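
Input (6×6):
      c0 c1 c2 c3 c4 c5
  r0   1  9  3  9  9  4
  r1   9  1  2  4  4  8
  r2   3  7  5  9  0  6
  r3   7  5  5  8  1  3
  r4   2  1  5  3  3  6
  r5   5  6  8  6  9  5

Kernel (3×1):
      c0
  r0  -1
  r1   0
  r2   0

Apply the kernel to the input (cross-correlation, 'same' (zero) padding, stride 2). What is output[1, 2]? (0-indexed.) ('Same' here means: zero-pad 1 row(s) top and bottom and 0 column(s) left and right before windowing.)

The receptive field on the zero-padded input at this output position is [4 / 0 / 1]. Elementwise product with the kernel and sum: 4·-1.

-4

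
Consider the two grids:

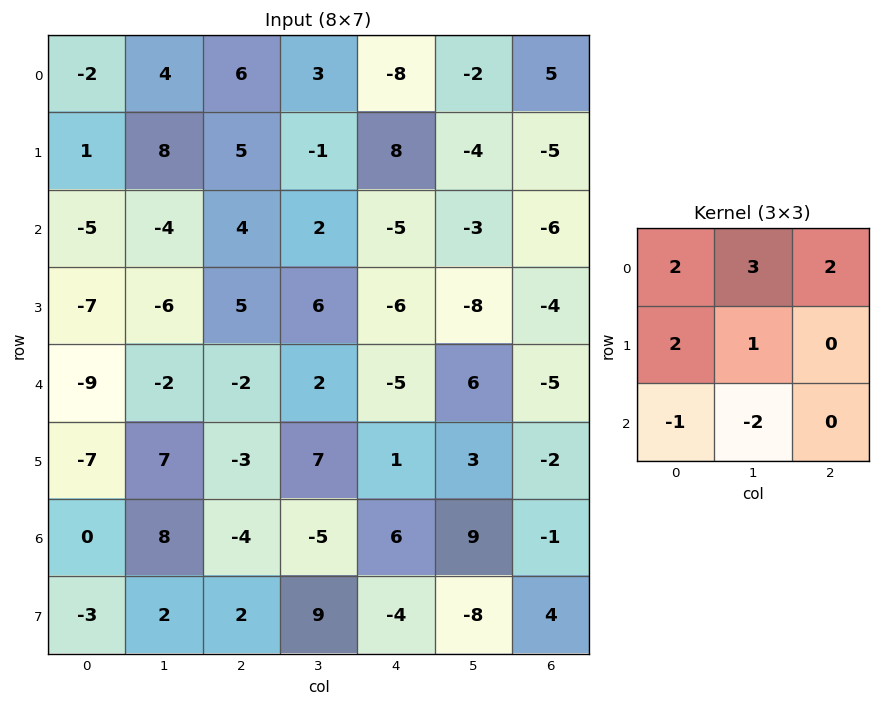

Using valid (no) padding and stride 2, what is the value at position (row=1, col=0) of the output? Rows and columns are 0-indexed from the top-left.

-21

The receptive field on the input at this output position is [-5 -4 4 / -7 -6 5 / -9 -2 -2]. Elementwise product with the kernel and sum: -5·2 + -4·3 + 4·2 + -7·2 + -6·1 + -9·-1 + -2·-2.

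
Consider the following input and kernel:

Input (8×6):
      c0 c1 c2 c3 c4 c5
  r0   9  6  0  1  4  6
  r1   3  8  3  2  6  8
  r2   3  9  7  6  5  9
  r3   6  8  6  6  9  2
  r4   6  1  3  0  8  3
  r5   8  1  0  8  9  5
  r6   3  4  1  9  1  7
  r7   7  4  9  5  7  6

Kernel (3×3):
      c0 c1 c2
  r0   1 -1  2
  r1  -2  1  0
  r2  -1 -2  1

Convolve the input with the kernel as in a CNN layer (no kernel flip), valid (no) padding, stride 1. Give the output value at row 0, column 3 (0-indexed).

4

The receptive field on the input at this output position is [1 4 6 / 2 6 8 / 6 5 9]. Elementwise product with the kernel and sum: 1·1 + 4·-1 + 6·2 + 2·-2 + 6·1 + 6·-1 + 5·-2 + 9·1.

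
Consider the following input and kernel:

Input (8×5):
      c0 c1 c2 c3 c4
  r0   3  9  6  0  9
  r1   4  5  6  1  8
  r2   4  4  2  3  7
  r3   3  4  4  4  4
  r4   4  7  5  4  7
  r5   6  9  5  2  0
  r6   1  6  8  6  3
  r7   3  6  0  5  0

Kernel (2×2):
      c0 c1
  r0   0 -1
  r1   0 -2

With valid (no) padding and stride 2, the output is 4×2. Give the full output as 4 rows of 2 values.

-19 -2
-12 -11
-25 -8
-18 -16

Output[0,0]: The receptive field on the input at this output position is [3 9 / 4 5]. Elementwise product with the kernel and sum: 9·-1 + 5·-2.
Output[0,1]: The receptive field on the input at this output position is [6 0 / 6 1]. Elementwise product with the kernel and sum: 0·-1 + 1·-2.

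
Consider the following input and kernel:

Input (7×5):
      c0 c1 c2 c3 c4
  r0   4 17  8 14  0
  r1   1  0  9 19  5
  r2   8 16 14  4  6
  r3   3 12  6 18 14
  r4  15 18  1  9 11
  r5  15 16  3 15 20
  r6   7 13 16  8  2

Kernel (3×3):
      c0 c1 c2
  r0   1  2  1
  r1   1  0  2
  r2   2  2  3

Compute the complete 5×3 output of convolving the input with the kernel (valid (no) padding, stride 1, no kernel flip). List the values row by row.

155 157 109
94 151 168
138 161 115
121 161 175
161 157 127

Output[0,0]: The receptive field on the input at this output position is [4 17 8 / 1 0 9 / 8 16 14]. Elementwise product with the kernel and sum: 4·1 + 17·2 + 8·1 + 1·1 + 9·2 + 8·2 + 16·2 + 14·3.
Output[0,1]: The receptive field on the input at this output position is [17 8 14 / 0 9 19 / 16 14 4]. Elementwise product with the kernel and sum: 17·1 + 8·2 + 14·1 + 0·1 + 19·2 + 16·2 + 14·2 + 4·3.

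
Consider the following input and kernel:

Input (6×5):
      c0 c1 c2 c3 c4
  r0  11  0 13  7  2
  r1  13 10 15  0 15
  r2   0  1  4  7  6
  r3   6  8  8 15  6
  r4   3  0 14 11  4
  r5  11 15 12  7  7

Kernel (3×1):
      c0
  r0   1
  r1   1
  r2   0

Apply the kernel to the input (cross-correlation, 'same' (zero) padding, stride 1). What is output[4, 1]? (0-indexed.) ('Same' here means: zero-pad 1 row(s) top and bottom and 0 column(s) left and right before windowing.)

8

The receptive field on the zero-padded input at this output position is [8 / 0 / 15]. Elementwise product with the kernel and sum: 8·1 + 0·1.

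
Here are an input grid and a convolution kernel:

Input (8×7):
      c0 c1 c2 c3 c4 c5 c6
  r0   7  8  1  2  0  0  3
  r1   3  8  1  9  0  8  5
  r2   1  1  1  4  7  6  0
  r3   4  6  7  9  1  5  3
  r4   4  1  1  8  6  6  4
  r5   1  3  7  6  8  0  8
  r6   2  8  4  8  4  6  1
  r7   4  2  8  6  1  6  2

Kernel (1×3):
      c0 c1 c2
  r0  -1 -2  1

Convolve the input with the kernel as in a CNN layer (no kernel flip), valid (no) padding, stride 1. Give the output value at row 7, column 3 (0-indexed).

-2

The receptive field on the input at this output position is [6 1 6]. Elementwise product with the kernel and sum: 6·-1 + 1·-2 + 6·1.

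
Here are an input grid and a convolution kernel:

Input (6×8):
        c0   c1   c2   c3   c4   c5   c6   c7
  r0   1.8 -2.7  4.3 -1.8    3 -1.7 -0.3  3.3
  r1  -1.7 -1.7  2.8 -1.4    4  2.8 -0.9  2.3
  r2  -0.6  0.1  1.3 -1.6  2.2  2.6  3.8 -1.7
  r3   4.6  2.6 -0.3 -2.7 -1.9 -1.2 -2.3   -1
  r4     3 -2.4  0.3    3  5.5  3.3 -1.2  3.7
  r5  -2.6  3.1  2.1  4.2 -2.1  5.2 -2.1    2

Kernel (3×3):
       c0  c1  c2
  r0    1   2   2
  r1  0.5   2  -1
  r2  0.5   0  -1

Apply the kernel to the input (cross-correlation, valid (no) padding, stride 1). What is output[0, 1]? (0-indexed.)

The receptive field on the input at this output position is [-2.7 4.3 -1.8 / -1.7 2.8 -1.4 / 0.1 1.3 -1.6]. Elementwise product with the kernel and sum: -2.7·1 + 4.3·2 + -1.8·2 + -1.7·0.5 + 2.8·2 + -1.4·-1 + 0.1·0.5 + -1.6·-1.

10.1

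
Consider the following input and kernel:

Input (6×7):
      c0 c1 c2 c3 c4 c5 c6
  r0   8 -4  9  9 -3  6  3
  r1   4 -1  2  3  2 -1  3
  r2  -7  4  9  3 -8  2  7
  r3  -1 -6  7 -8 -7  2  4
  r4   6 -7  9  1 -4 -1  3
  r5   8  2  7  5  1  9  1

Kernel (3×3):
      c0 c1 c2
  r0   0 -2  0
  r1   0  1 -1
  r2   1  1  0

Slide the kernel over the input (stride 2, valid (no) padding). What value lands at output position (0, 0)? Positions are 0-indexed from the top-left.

2

The receptive field on the input at this output position is [8 -4 9 / 4 -1 2 / -7 4 9]. Elementwise product with the kernel and sum: -4·-2 + -1·1 + 2·-1 + -7·1 + 4·1.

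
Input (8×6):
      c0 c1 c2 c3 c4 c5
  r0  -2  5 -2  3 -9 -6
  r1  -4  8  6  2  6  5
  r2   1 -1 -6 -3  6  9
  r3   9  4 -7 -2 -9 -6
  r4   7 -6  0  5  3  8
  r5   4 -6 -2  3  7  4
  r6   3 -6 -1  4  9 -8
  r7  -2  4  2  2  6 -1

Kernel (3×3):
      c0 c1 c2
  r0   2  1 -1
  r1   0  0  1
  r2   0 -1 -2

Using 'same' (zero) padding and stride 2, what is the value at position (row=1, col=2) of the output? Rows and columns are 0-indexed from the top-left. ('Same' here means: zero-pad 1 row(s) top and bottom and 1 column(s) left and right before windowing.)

The receptive field on the zero-padded input at this output position is [2 6 5 / -3 6 9 / -2 -9 -6]. Elementwise product with the kernel and sum: 2·2 + 6·1 + 5·-1 + 9·1 + -9·-1 + -6·-2.

35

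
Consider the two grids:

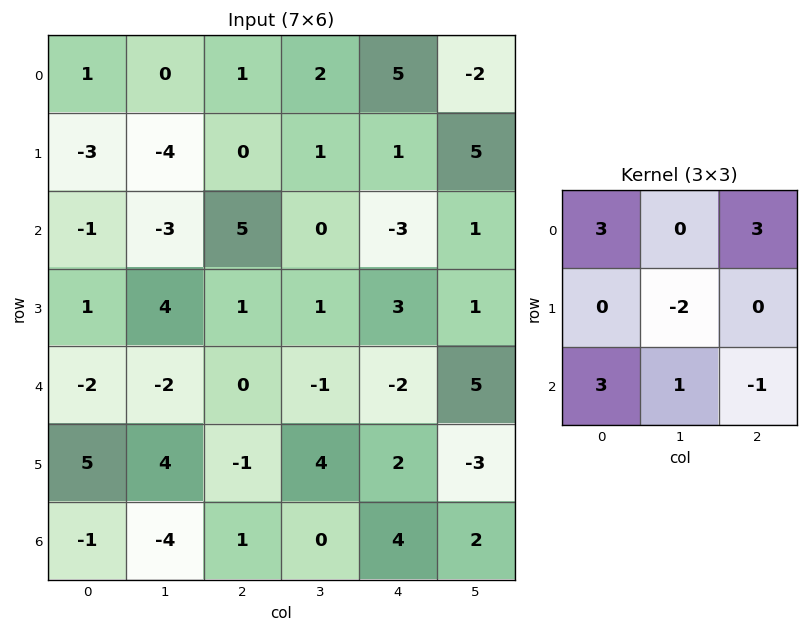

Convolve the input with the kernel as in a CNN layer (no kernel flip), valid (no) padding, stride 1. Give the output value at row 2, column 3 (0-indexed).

The receptive field on the input at this output position is [0 -3 1 / 1 3 1 / -1 -2 5]. Elementwise product with the kernel and sum: 0·3 + 1·3 + 3·-2 + -1·3 + -2·1 + 5·-1.

-13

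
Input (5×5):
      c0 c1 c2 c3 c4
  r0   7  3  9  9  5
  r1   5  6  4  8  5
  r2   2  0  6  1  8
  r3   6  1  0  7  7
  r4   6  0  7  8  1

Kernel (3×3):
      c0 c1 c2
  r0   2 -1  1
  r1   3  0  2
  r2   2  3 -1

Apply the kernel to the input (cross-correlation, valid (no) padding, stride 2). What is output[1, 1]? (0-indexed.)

The receptive field on the input at this output position is [6 1 8 / 0 7 7 / 7 8 1]. Elementwise product with the kernel and sum: 6·2 + 1·-1 + 8·1 + 0·3 + 7·2 + 7·2 + 8·3 + 1·-1.

70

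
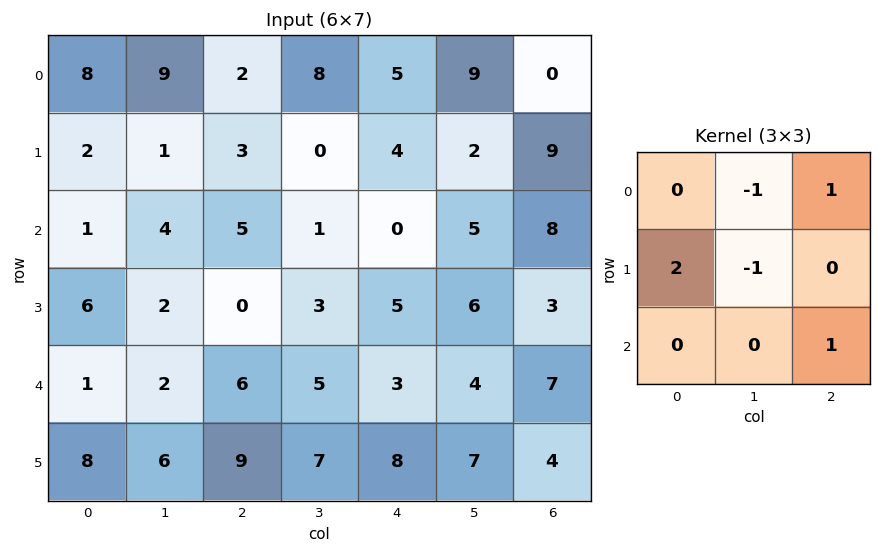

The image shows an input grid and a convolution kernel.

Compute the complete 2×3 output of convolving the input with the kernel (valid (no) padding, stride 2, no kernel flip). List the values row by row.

1 3 5
17 -1 14

Output[0,0]: The receptive field on the input at this output position is [8 9 2 / 2 1 3 / 1 4 5]. Elementwise product with the kernel and sum: 9·-1 + 2·1 + 2·2 + 1·-1 + 5·1.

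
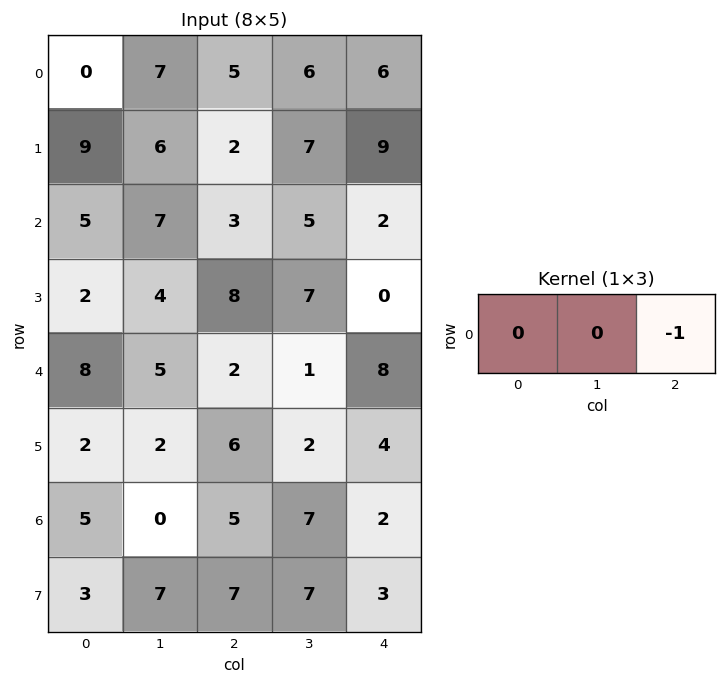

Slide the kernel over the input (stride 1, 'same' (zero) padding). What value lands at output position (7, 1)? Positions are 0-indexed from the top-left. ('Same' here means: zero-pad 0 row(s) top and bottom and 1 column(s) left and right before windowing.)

The receptive field on the zero-padded input at this output position is [3 7 7]. Elementwise product with the kernel and sum: 7·-1.

-7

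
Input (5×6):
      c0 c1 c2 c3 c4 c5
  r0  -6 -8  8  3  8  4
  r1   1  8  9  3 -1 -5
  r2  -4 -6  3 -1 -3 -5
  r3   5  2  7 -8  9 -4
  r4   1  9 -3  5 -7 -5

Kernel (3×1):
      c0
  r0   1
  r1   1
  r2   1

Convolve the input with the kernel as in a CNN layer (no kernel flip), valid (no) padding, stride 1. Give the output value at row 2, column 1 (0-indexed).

The receptive field on the input at this output position is [-6 / 2 / 9]. Elementwise product with the kernel and sum: -6·1 + 2·1 + 9·1.

5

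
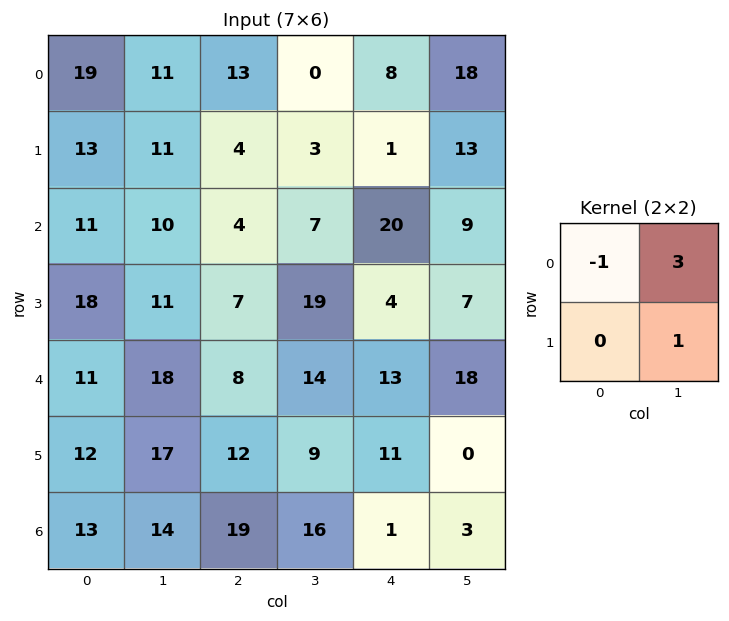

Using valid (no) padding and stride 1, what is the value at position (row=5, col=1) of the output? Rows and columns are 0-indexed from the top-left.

38

The receptive field on the input at this output position is [17 12 / 14 19]. Elementwise product with the kernel and sum: 17·-1 + 12·3 + 19·1.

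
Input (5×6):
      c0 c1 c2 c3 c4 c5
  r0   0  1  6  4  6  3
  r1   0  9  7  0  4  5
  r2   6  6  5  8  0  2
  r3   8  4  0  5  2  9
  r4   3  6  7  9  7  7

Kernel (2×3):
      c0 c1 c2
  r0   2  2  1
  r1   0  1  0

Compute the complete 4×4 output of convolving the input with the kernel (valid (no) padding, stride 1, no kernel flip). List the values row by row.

Output[0,0]: The receptive field on the input at this output position is [0 1 6 / 0 9 7]. Elementwise product with the kernel and sum: 0·2 + 1·2 + 6·1 + 9·1.
Output[0,1]: The receptive field on the input at this output position is [1 6 4 / 9 7 0]. Elementwise product with the kernel and sum: 1·2 + 6·2 + 4·1 + 7·1.

17 25 26 27
31 37 26 13
33 30 31 20
30 20 21 30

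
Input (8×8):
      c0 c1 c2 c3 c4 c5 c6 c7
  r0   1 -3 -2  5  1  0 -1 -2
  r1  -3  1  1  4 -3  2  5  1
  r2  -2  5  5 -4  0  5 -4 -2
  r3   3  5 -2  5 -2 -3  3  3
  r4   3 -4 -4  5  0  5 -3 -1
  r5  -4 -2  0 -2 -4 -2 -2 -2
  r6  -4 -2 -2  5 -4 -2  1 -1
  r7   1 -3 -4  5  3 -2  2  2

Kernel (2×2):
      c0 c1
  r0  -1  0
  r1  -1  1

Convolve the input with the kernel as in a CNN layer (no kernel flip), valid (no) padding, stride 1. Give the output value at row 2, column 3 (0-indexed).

-3

The receptive field on the input at this output position is [-4 0 / 5 -2]. Elementwise product with the kernel and sum: -4·-1 + 5·-1 + -2·1.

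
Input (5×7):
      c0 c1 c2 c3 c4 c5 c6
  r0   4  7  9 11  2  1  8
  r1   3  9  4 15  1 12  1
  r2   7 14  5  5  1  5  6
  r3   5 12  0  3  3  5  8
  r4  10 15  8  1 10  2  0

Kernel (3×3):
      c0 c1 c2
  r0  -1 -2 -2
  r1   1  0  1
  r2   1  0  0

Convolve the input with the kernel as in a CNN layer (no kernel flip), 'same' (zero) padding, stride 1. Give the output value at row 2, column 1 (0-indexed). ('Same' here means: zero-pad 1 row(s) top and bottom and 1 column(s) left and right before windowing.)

The receptive field on the zero-padded input at this output position is [3 9 4 / 7 14 5 / 5 12 0]. Elementwise product with the kernel and sum: 3·-1 + 9·-2 + 4·-2 + 7·1 + 5·1 + 5·1.

-12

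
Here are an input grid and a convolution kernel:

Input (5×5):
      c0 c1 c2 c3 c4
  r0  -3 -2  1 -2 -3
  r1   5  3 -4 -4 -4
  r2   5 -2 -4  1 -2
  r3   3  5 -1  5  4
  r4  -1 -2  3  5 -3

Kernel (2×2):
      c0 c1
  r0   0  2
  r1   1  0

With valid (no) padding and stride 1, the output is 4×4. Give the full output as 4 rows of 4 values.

1 5 -8 -10
11 -10 -12 -7
-1 -3 1 1
9 -4 13 13

Output[0,0]: The receptive field on the input at this output position is [-3 -2 / 5 3]. Elementwise product with the kernel and sum: -2·2 + 5·1.
Output[0,1]: The receptive field on the input at this output position is [-2 1 / 3 -4]. Elementwise product with the kernel and sum: 1·2 + 3·1.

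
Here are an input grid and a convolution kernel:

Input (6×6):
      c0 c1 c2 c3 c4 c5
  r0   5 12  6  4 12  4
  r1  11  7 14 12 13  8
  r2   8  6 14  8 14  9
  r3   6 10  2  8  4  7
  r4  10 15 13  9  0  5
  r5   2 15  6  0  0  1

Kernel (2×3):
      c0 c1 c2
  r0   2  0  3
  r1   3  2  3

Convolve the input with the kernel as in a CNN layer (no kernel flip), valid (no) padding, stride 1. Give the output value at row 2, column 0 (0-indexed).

102

The receptive field on the input at this output position is [8 6 14 / 6 10 2]. Elementwise product with the kernel and sum: 8·2 + 14·3 + 6·3 + 10·2 + 2·3.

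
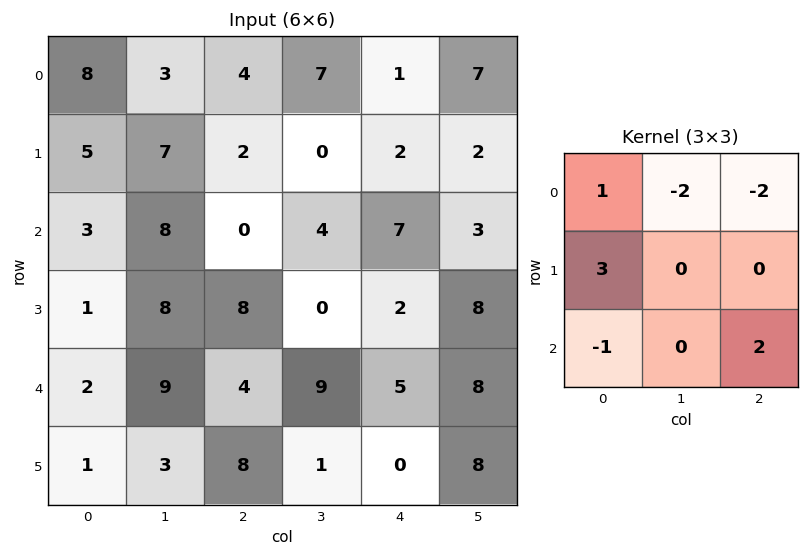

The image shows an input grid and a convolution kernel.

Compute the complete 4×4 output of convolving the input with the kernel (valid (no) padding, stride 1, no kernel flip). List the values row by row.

Output[0,0]: The receptive field on the input at this output position is [8 3 4 / 5 7 2 / 3 8 0]. Elementwise product with the kernel and sum: 8·1 + 3·-2 + 4·-2 + 5·3 + 3·-1 + 0·2.

6 2 8 -7
11 19 -6 20
-4 33 8 -9
-10 18 8 22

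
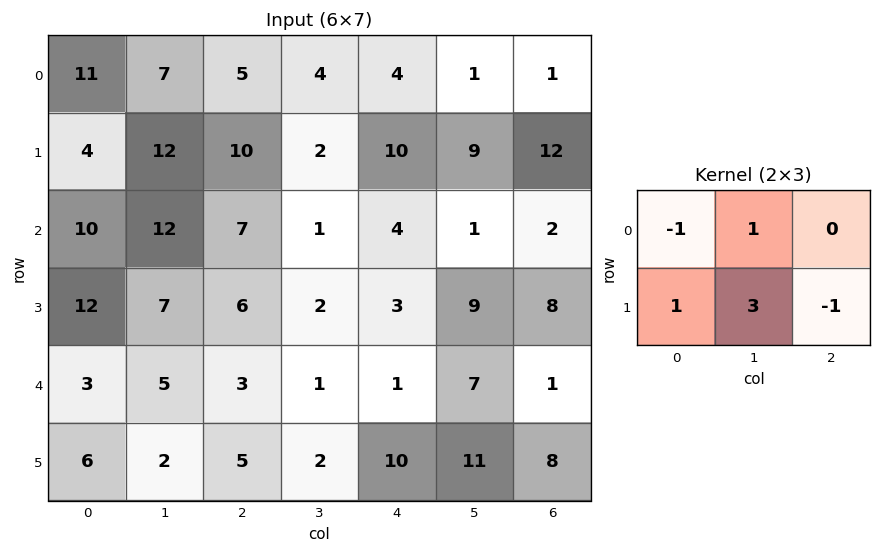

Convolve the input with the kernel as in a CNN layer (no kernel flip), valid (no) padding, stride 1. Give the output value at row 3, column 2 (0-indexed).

The receptive field on the input at this output position is [6 2 3 / 3 1 1]. Elementwise product with the kernel and sum: 6·-1 + 2·1 + 3·1 + 1·3 + 1·-1.

1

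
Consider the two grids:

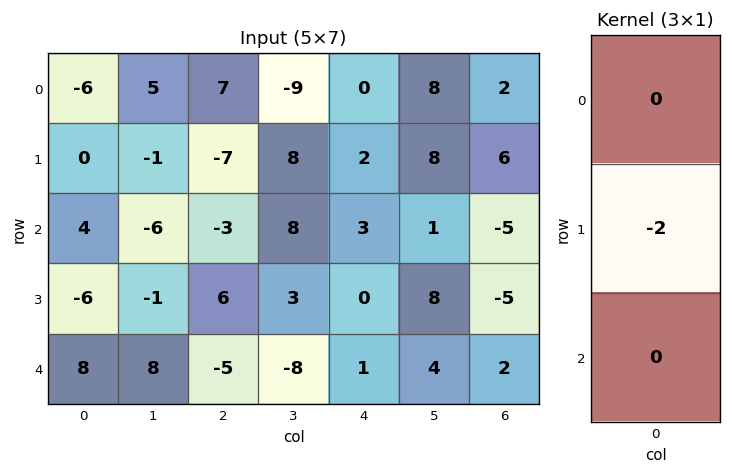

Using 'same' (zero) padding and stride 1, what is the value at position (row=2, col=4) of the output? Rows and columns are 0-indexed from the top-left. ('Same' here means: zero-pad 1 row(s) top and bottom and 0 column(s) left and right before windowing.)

-6

The receptive field on the zero-padded input at this output position is [2 / 3 / 0]. Elementwise product with the kernel and sum: 3·-2.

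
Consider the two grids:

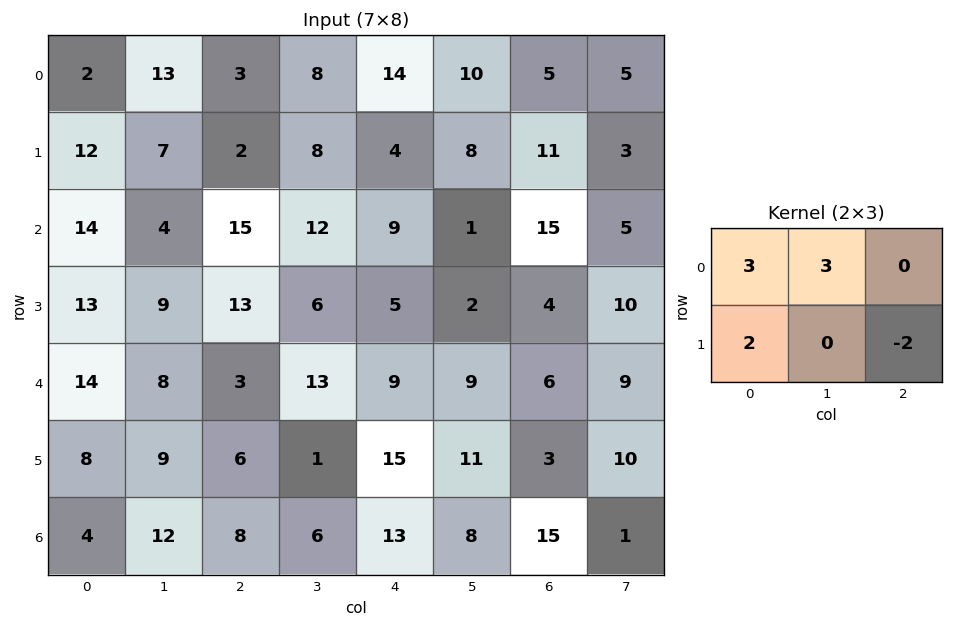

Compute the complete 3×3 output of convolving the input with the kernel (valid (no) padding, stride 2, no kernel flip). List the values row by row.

Output[0,0]: The receptive field on the input at this output position is [2 13 3 / 12 7 2]. Elementwise product with the kernel and sum: 2·3 + 13·3 + 12·2 + 2·-2.
Output[0,1]: The receptive field on the input at this output position is [3 8 14 / 2 8 4]. Elementwise product with the kernel and sum: 3·3 + 8·3 + 2·2 + 4·-2.

65 29 58
54 97 32
70 30 78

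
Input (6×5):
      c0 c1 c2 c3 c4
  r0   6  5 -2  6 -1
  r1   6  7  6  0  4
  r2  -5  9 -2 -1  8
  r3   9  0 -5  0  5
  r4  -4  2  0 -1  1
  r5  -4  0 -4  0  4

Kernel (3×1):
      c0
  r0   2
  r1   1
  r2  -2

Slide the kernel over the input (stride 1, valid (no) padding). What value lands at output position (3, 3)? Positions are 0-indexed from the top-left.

-1

The receptive field on the input at this output position is [0 / -1 / 0]. Elementwise product with the kernel and sum: 0·2 + -1·1 + 0·-2.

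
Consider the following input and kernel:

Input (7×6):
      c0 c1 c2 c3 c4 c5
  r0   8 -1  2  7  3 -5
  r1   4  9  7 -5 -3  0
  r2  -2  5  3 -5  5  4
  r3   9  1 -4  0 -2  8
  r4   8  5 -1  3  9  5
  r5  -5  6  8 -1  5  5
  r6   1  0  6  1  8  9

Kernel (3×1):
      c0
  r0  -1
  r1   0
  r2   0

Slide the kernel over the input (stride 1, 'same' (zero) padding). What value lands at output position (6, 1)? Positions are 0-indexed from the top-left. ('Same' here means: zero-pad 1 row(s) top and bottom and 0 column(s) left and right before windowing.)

-6

The receptive field on the zero-padded input at this output position is [6 / 0 / 0]. Elementwise product with the kernel and sum: 6·-1.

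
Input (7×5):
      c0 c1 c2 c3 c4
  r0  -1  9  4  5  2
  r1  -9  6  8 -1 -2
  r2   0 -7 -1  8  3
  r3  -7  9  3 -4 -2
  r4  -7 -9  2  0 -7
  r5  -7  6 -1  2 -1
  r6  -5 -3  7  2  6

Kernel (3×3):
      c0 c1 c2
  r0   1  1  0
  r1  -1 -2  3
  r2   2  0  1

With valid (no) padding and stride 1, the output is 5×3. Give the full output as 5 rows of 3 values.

Output[0,0]: The receptive field on the input at this output position is [-1 9 4 / -9 6 8 / 0 -7 -1]. Elementwise product with the kernel and sum: -1·1 + 9·1 + -9·-1 + 6·-2 + 8·3 + 0·2 + -1·1.

28 -18 -2
-3 61 5
-21 -53 3
18 31 -27
-27 -9 16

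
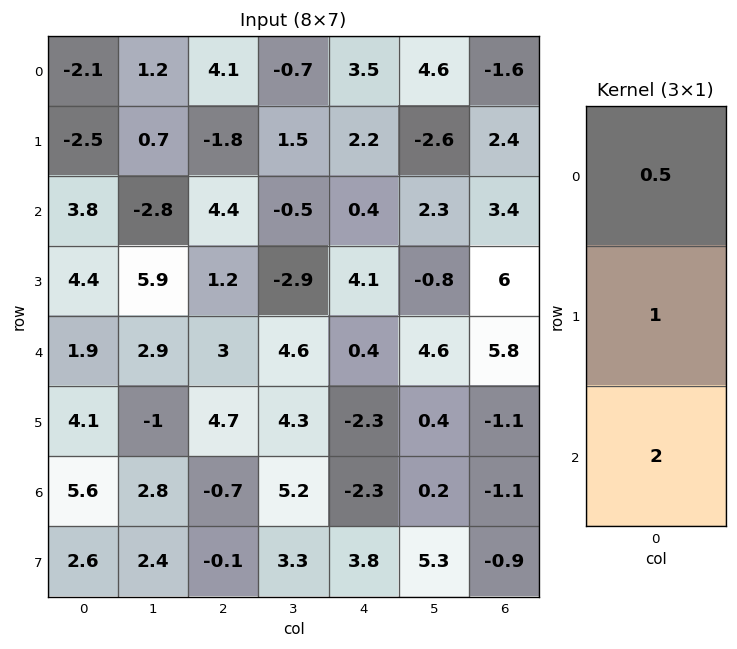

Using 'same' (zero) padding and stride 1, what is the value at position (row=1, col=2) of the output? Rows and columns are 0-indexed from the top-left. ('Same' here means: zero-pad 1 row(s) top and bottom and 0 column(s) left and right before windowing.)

9.05

The receptive field on the zero-padded input at this output position is [4.1 / -1.8 / 4.4]. Elementwise product with the kernel and sum: 4.1·0.5 + -1.8·1 + 4.4·2.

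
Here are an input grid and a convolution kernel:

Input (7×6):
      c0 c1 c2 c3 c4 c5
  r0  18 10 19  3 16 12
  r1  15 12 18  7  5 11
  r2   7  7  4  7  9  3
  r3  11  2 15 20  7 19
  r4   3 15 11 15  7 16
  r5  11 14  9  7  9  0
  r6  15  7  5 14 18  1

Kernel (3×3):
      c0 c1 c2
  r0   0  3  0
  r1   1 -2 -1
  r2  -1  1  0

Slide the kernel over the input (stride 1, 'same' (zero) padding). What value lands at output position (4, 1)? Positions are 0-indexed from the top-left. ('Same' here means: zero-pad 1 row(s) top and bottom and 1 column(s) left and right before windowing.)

The receptive field on the zero-padded input at this output position is [11 2 15 / 3 15 11 / 11 14 9]. Elementwise product with the kernel and sum: 2·3 + 3·1 + 15·-2 + 11·-1 + 11·-1 + 14·1.

-29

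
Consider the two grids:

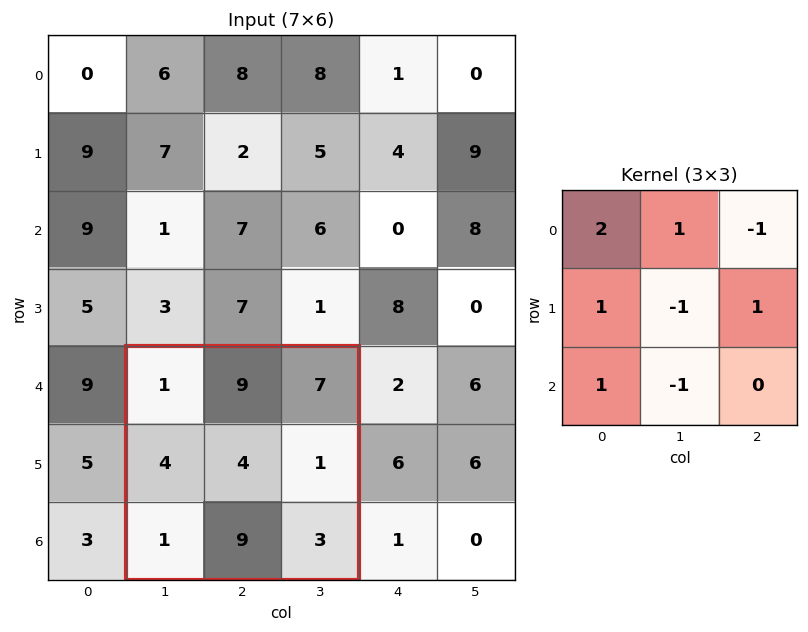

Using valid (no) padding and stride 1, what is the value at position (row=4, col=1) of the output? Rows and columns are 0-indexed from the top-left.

-3

The receptive field on the input at this output position is [1 9 7 / 4 4 1 / 1 9 3]. Elementwise product with the kernel and sum: 1·2 + 9·1 + 7·-1 + 4·1 + 4·-1 + 1·1 + 1·1 + 9·-1.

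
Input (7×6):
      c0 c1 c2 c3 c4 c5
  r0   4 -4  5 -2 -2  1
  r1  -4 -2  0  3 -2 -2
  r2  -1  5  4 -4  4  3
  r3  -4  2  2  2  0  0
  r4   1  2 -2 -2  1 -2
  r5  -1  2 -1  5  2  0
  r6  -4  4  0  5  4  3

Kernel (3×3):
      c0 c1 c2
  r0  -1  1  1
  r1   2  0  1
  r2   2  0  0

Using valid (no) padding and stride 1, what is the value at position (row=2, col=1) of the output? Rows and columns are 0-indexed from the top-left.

The receptive field on the input at this output position is [5 4 -4 / 2 2 2 / 2 -2 -2]. Elementwise product with the kernel and sum: 5·-1 + 4·1 + -4·1 + 2·2 + 2·1 + 2·2.

5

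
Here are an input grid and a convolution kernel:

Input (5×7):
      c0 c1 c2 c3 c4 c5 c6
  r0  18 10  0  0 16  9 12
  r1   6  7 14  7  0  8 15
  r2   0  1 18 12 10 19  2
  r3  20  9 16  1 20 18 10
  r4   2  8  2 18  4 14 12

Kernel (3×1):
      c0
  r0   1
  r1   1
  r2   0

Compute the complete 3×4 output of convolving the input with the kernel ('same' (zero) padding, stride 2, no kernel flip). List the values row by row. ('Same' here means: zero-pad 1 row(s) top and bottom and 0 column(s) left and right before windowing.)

Output[0,0]: The receptive field on the zero-padded input at this output position is [0 / 18 / 6]. Elementwise product with the kernel and sum: 0·1 + 18·1.
Output[0,1]: The receptive field on the zero-padded input at this output position is [0 / 0 / 14]. Elementwise product with the kernel and sum: 0·1 + 0·1.

18 0 16 12
6 32 10 17
22 18 24 22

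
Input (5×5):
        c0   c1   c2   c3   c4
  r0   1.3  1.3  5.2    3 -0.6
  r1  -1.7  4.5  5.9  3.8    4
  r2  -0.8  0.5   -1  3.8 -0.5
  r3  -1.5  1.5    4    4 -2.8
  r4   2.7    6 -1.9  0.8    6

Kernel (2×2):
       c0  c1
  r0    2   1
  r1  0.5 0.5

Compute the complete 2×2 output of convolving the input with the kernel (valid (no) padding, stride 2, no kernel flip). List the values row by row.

Output[0,0]: The receptive field on the input at this output position is [1.3 1.3 / -1.7 4.5]. Elementwise product with the kernel and sum: 1.3·2 + 1.3·1 + -1.7·0.5 + 4.5·0.5.

5.3 18.25
-1.1 5.8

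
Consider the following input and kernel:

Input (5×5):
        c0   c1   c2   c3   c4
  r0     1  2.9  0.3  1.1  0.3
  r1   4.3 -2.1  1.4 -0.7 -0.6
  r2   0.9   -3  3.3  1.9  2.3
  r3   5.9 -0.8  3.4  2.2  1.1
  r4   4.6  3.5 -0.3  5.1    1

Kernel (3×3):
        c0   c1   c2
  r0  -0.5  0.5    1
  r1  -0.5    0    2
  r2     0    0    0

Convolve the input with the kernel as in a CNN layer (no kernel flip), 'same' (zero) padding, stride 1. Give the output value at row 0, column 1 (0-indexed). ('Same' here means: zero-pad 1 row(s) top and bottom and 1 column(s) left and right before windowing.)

The receptive field on the zero-padded input at this output position is [0 0 0 / 1 2.9 0.3 / 4.3 -2.1 1.4]. Elementwise product with the kernel and sum: 0·-0.5 + 0·0.5 + 0·1 + 1·-0.5 + 0.3·2.

0.1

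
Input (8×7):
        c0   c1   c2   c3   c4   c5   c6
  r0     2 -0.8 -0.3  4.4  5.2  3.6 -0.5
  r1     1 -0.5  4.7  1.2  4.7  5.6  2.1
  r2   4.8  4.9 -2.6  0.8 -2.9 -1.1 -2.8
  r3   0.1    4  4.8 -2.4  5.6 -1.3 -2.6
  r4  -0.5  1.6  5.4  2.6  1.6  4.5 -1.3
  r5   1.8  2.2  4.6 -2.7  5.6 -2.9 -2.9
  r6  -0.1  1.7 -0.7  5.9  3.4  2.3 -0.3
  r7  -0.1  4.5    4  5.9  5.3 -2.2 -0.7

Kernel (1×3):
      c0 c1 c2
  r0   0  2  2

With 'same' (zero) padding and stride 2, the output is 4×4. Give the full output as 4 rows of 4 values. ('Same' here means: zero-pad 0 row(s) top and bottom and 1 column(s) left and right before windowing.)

2.4 8.2 17.6 -1
19.4 -3.6 -8 -5.6
2.2 16 12.2 -2.6
3.2 10.4 11.4 -0.6

Output[0,0]: The receptive field on the zero-padded input at this output position is [0 2 -0.8]. Elementwise product with the kernel and sum: 2·2 + -0.8·2.
Output[0,1]: The receptive field on the zero-padded input at this output position is [-0.8 -0.3 4.4]. Elementwise product with the kernel and sum: -0.3·2 + 4.4·2.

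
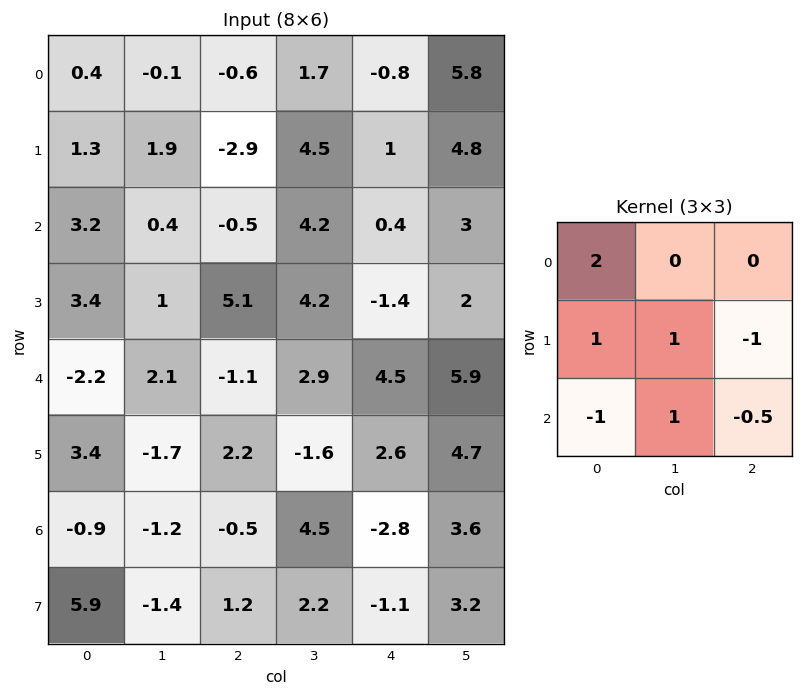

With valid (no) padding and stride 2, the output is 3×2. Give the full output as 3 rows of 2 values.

4.35 3.9
10.55 11.45
-4.95 2.2

Output[0,0]: The receptive field on the input at this output position is [0.4 -0.1 -0.6 / 1.3 1.9 -2.9 / 3.2 0.4 -0.5]. Elementwise product with the kernel and sum: 0.4·2 + 1.3·1 + 1.9·1 + -2.9·-1 + 3.2·-1 + 0.4·1 + -0.5·-0.5.
Output[0,1]: The receptive field on the input at this output position is [-0.6 1.7 -0.8 / -2.9 4.5 1 / -0.5 4.2 0.4]. Elementwise product with the kernel and sum: -0.6·2 + -2.9·1 + 4.5·1 + 1·-1 + -0.5·-1 + 4.2·1 + 0.4·-0.5.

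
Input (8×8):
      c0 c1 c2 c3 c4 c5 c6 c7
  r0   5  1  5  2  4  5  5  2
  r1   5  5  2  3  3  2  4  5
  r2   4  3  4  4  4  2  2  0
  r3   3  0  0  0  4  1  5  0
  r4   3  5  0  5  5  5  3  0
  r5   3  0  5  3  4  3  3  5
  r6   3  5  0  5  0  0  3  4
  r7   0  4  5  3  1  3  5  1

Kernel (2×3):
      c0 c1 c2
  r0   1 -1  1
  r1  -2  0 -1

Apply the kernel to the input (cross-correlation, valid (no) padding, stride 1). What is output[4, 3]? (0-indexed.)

The receptive field on the input at this output position is [5 5 5 / 3 4 3]. Elementwise product with the kernel and sum: 5·1 + 5·-1 + 5·1 + 3·-2 + 3·-1.

-4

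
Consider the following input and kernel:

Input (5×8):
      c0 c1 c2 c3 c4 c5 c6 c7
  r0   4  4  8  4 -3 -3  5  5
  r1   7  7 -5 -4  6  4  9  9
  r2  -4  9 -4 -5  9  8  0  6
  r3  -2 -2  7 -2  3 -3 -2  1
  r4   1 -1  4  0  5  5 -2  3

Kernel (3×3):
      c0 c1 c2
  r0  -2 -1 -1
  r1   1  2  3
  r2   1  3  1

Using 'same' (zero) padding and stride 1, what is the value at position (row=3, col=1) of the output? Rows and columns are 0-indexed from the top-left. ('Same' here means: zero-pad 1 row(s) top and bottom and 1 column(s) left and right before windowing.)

20

The receptive field on the zero-padded input at this output position is [-4 9 -4 / -2 -2 7 / 1 -1 4]. Elementwise product with the kernel and sum: -4·-2 + 9·-1 + -4·-1 + -2·1 + -2·2 + 7·3 + 1·1 + -1·3 + 4·1.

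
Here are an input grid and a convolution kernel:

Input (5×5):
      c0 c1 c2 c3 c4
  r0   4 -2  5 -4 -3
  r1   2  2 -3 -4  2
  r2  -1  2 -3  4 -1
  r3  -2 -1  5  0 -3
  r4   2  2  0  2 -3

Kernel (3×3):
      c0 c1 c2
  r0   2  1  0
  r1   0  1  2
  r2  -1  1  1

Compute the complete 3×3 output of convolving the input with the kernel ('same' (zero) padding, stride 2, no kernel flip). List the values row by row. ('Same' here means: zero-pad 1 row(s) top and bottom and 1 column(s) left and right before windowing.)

4 -12 3
2 12 -10
4 7 -6

Output[0,0]: The receptive field on the zero-padded input at this output position is [0 0 0 / 0 4 -2 / 0 2 2]. Elementwise product with the kernel and sum: 0·2 + 0·1 + 4·1 + -2·2 + 0·-1 + 2·1 + 2·1.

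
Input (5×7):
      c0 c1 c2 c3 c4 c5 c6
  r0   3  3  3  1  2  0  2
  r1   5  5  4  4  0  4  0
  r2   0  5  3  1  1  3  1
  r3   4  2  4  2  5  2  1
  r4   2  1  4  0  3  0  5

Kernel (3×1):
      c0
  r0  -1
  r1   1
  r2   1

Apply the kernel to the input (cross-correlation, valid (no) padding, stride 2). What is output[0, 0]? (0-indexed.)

The receptive field on the input at this output position is [3 / 5 / 0]. Elementwise product with the kernel and sum: 3·-1 + 5·1 + 0·1.

2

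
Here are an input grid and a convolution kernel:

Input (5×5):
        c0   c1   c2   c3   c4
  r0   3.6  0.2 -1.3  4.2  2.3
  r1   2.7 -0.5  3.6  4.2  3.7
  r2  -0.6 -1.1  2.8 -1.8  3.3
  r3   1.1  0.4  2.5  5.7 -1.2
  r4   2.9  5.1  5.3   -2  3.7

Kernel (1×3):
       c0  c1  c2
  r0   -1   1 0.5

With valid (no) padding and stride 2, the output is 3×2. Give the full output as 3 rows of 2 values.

Output[0,0]: The receptive field on the input at this output position is [3.6 0.2 -1.3]. Elementwise product with the kernel and sum: 3.6·-1 + 0.2·1 + -1.3·0.5.

-4.05 6.65
0.9 -2.95
4.85 -5.45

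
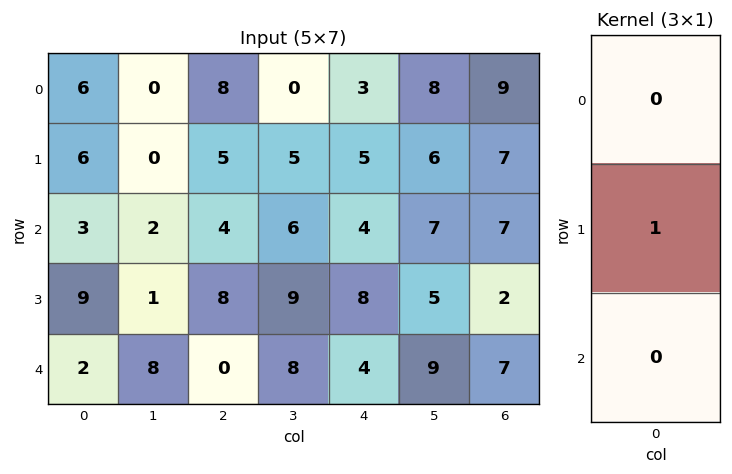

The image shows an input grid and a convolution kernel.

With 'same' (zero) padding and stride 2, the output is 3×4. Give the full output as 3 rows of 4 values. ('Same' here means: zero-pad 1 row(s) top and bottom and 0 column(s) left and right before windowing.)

6 8 3 9
3 4 4 7
2 0 4 7

Output[0,0]: The receptive field on the zero-padded input at this output position is [0 / 6 / 6]. Elementwise product with the kernel and sum: 6·1.
Output[0,1]: The receptive field on the zero-padded input at this output position is [0 / 8 / 5]. Elementwise product with the kernel and sum: 8·1.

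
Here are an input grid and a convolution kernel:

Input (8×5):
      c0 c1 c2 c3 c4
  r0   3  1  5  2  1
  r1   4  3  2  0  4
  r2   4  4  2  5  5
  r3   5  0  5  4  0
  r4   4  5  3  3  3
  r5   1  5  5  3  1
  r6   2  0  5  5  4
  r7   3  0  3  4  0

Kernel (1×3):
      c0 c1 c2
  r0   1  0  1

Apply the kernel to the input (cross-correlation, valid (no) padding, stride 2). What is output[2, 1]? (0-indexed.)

The receptive field on the input at this output position is [3 3 3]. Elementwise product with the kernel and sum: 3·1 + 3·1.

6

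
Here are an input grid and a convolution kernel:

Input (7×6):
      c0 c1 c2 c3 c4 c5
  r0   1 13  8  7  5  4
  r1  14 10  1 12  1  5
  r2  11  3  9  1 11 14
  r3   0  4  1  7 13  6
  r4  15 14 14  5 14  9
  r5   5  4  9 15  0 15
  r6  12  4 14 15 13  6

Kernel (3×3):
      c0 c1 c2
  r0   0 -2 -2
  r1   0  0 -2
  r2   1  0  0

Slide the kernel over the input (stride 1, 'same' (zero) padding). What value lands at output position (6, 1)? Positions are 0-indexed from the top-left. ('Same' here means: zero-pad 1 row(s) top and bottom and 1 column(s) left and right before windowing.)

The receptive field on the zero-padded input at this output position is [5 4 9 / 12 4 14 / 0 0 0]. Elementwise product with the kernel and sum: 4·-2 + 9·-2 + 14·-2 + 0·1.

-54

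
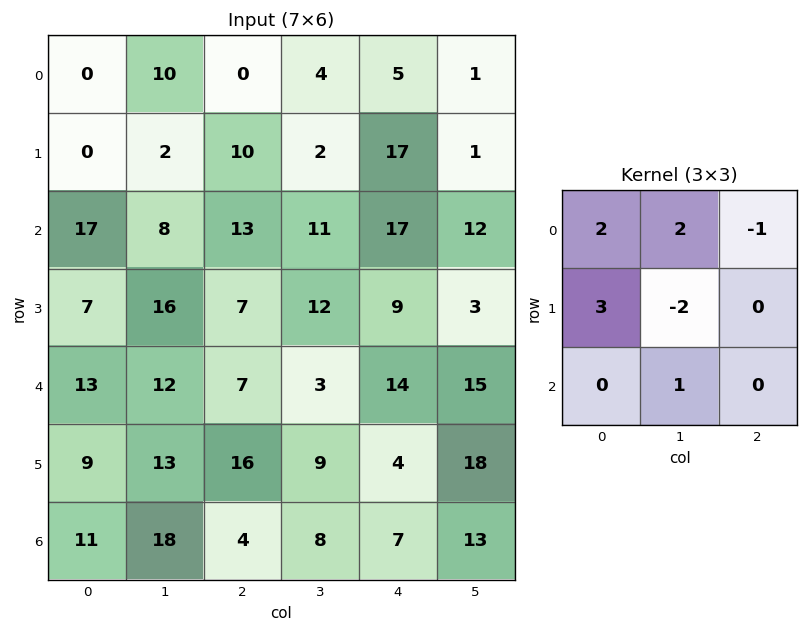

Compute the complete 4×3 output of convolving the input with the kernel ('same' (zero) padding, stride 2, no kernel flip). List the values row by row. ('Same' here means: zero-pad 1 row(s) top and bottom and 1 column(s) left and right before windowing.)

Output[0,0]: The receptive field on the zero-padded input at this output position is [0 0 0 / 0 0 10 / 0 0 2]. Elementwise product with the kernel and sum: 0·2 + 0·2 + 0·-1 + 0·3 + 0·-2 + 0·1.
Output[0,1]: The receptive field on the zero-padded input at this output position is [0 0 0 / 10 0 4 / 2 10 2]. Elementwise product with the kernel and sum: 0·2 + 0·2 + 0·-1 + 10·3 + 0·-2 + 10·1.

0 40 19
-29 27 45
-19 72 24
-17 95 18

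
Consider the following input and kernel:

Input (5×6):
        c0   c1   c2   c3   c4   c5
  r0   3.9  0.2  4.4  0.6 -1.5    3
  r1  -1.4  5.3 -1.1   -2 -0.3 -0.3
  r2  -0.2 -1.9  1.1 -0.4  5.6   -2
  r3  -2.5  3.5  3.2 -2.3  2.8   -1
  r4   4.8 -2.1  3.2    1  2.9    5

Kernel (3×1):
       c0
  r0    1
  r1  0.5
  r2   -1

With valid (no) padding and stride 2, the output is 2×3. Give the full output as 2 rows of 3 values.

3.4 2.75 -7.25
-6.25 -0.5 4.1

Output[0,0]: The receptive field on the input at this output position is [3.9 / -1.4 / -0.2]. Elementwise product with the kernel and sum: 3.9·1 + -1.4·0.5 + -0.2·-1.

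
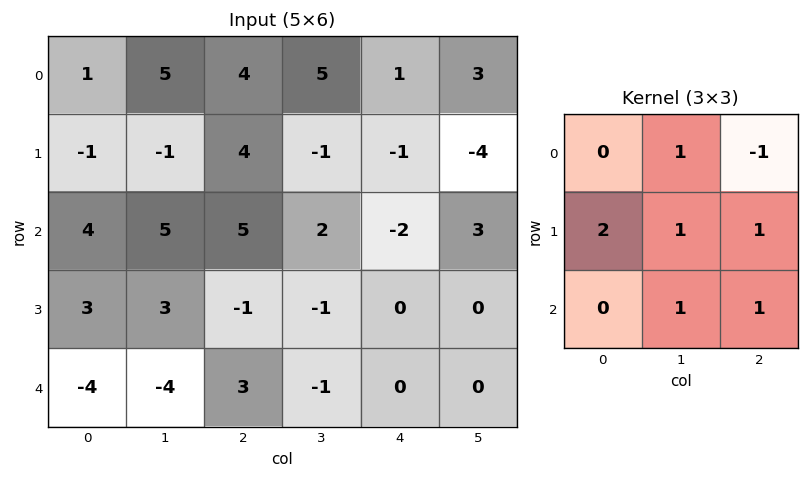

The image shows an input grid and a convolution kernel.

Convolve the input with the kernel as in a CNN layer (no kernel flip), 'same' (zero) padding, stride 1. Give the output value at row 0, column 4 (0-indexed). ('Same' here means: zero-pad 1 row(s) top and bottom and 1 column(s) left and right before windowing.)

The receptive field on the zero-padded input at this output position is [0 0 0 / 5 1 3 / -1 -1 -4]. Elementwise product with the kernel and sum: 0·1 + 0·-1 + 5·2 + 1·1 + 3·1 + -1·1 + -4·1.

9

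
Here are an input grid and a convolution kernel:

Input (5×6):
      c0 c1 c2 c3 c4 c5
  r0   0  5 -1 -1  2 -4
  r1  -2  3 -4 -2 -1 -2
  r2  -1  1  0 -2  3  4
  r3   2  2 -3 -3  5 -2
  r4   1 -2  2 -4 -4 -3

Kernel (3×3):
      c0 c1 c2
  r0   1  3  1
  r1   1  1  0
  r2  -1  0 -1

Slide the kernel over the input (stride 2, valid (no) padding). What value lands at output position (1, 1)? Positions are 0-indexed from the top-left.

-7

The receptive field on the input at this output position is [0 -2 3 / -3 -3 5 / 2 -4 -4]. Elementwise product with the kernel and sum: 0·1 + -2·3 + 3·1 + -3·1 + -3·1 + 2·-1 + -4·-1.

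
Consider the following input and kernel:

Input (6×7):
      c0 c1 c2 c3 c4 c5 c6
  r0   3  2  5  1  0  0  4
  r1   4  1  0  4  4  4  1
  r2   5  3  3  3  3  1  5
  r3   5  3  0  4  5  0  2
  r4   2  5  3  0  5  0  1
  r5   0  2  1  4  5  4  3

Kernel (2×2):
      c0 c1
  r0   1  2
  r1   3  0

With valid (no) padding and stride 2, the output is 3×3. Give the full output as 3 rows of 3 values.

Output[0,0]: The receptive field on the input at this output position is [3 2 / 4 1]. Elementwise product with the kernel and sum: 3·1 + 2·2 + 4·3.
Output[0,1]: The receptive field on the input at this output position is [5 1 / 0 4]. Elementwise product with the kernel and sum: 5·1 + 1·2 + 0·3.

19 7 12
26 9 20
12 6 20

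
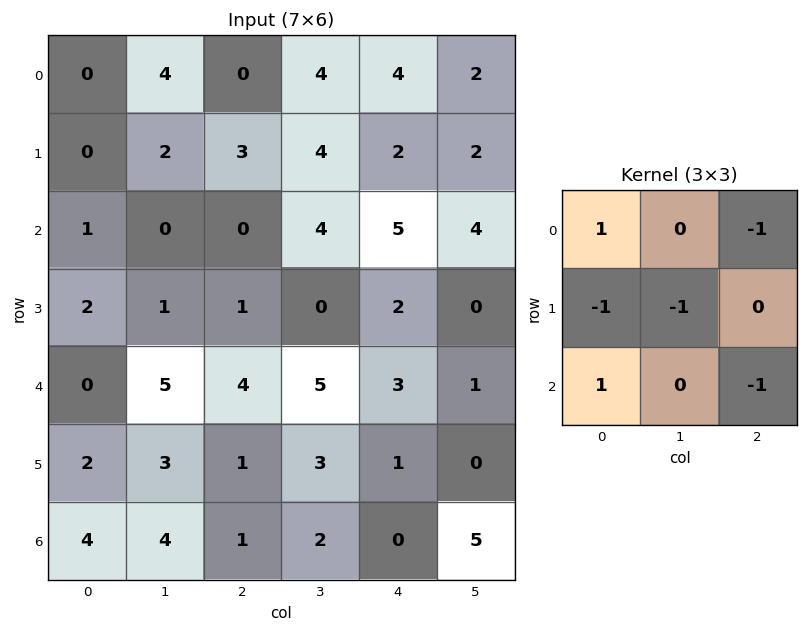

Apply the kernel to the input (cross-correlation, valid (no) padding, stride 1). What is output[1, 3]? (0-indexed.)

The receptive field on the input at this output position is [4 2 2 / 4 5 4 / 0 2 0]. Elementwise product with the kernel and sum: 4·1 + 2·-1 + 4·-1 + 5·-1 + 0·1 + 0·-1.

-7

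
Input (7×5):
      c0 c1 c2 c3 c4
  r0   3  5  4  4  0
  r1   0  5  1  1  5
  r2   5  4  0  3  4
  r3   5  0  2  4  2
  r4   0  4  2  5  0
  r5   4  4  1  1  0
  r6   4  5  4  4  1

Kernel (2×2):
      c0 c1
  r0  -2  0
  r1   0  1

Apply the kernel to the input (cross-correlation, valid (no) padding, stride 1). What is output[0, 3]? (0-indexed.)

-3

The receptive field on the input at this output position is [4 0 / 1 5]. Elementwise product with the kernel and sum: 4·-2 + 5·1.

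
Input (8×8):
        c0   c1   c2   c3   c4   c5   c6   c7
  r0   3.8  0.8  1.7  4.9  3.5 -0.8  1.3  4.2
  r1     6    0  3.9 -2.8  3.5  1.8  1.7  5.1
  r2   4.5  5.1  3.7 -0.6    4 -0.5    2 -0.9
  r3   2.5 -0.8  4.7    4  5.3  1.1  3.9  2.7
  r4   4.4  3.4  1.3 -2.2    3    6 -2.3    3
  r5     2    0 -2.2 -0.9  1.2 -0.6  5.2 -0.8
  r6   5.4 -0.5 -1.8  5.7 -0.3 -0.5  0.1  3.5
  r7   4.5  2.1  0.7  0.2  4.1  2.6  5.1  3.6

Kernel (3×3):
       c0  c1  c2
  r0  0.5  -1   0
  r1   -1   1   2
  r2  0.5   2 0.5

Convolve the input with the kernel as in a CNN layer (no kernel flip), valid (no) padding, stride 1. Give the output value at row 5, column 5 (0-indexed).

15.4

The receptive field on the input at this output position is [-0.6 5.2 -0.8 / -0.5 0.1 3.5 / 2.6 5.1 3.6]. Elementwise product with the kernel and sum: -0.6·0.5 + 5.2·-1 + -0.5·-1 + 0.1·1 + 3.5·2 + 2.6·0.5 + 5.1·2 + 3.6·0.5.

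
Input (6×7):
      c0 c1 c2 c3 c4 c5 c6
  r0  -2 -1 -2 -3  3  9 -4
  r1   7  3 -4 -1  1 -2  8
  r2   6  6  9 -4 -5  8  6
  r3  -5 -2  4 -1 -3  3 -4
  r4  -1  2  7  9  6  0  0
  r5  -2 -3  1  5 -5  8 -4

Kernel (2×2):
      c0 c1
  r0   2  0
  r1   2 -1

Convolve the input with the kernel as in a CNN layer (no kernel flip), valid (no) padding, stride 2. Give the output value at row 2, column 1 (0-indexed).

The receptive field on the input at this output position is [7 9 / 1 5]. Elementwise product with the kernel and sum: 7·2 + 1·2 + 5·-1.

11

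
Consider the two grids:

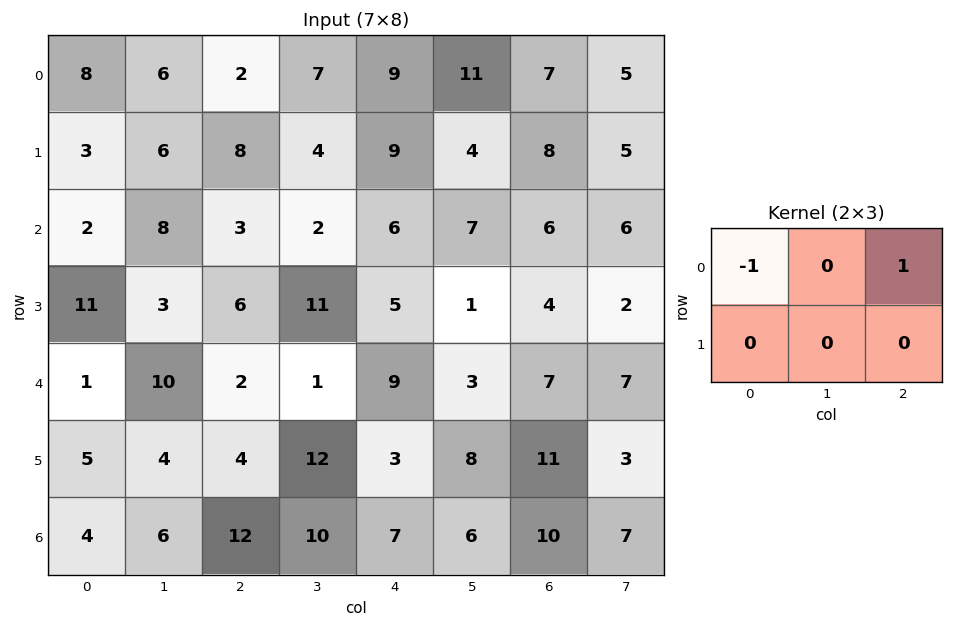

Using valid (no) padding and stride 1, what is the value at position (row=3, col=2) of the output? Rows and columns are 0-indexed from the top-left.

-1

The receptive field on the input at this output position is [6 11 5 / 2 1 9]. Elementwise product with the kernel and sum: 6·-1 + 5·1.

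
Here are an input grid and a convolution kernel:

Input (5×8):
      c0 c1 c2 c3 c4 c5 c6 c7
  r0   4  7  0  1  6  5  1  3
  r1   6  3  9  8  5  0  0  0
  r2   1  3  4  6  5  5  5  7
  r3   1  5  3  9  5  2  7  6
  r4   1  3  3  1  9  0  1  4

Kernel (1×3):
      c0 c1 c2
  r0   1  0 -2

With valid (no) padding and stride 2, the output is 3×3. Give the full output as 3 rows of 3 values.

4 -12 4
-7 -6 -5
-5 -15 7

Output[0,0]: The receptive field on the input at this output position is [4 7 0]. Elementwise product with the kernel and sum: 4·1 + 0·-2.
Output[0,1]: The receptive field on the input at this output position is [0 1 6]. Elementwise product with the kernel and sum: 0·1 + 6·-2.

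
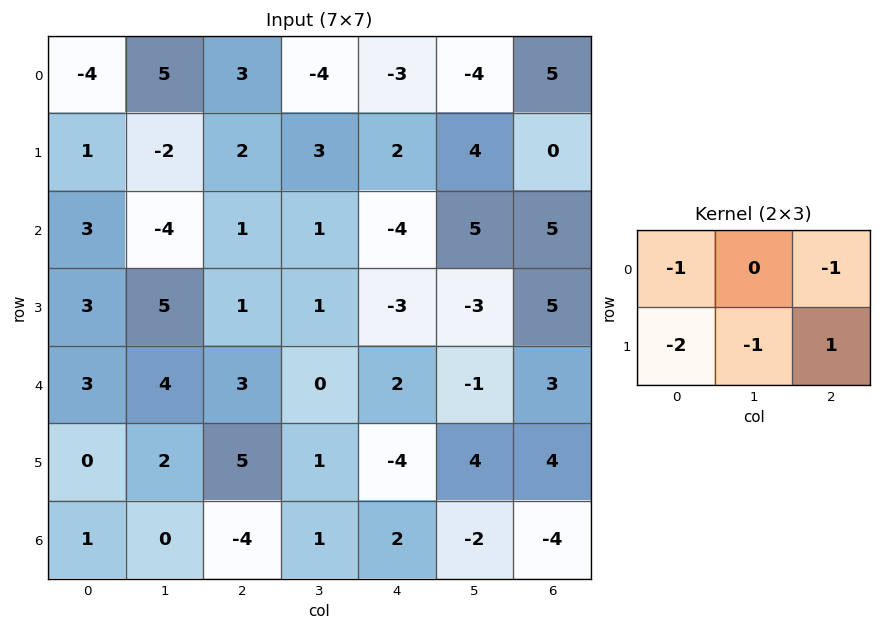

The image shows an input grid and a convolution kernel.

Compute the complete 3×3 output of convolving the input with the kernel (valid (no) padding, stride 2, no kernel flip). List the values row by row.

3 -5 -10
-14 -3 13
-3 -20 3

Output[0,0]: The receptive field on the input at this output position is [-4 5 3 / 1 -2 2]. Elementwise product with the kernel and sum: -4·-1 + 3·-1 + 1·-2 + -2·-1 + 2·1.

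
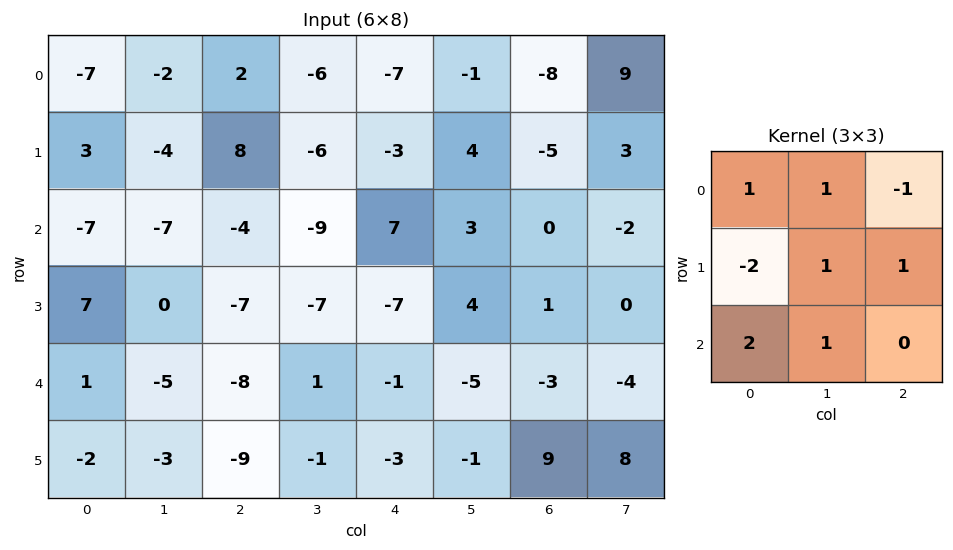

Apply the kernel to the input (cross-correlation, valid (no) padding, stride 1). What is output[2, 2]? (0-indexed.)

The receptive field on the input at this output position is [-4 -9 7 / -7 -7 -7 / -8 1 -1]. Elementwise product with the kernel and sum: -4·1 + -9·1 + 7·-1 + -7·-2 + -7·1 + -7·1 + -8·2 + 1·1.

-35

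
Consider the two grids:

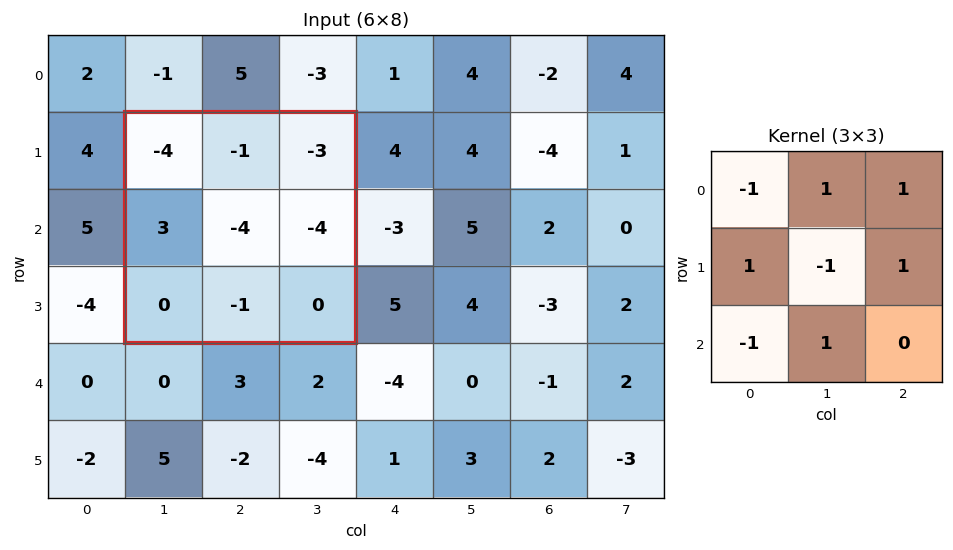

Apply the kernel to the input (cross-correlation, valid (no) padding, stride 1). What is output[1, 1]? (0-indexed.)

2

The receptive field on the input at this output position is [-4 -1 -3 / 3 -4 -4 / 0 -1 0]. Elementwise product with the kernel and sum: -4·-1 + -1·1 + -3·1 + 3·1 + -4·-1 + -4·1 + 0·-1 + -1·1.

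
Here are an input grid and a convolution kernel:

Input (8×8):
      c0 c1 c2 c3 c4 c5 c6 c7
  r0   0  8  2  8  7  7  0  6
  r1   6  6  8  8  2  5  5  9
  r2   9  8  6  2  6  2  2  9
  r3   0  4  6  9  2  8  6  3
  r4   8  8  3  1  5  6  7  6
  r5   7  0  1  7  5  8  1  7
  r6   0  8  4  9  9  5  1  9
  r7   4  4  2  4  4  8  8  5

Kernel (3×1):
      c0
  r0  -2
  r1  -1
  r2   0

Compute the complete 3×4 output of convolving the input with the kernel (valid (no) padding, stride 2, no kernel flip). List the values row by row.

Output[0,0]: The receptive field on the input at this output position is [0 / 6 / 9]. Elementwise product with the kernel and sum: 0·-2 + 6·-1.

-6 -12 -16 -5
-18 -18 -14 -10
-23 -7 -15 -15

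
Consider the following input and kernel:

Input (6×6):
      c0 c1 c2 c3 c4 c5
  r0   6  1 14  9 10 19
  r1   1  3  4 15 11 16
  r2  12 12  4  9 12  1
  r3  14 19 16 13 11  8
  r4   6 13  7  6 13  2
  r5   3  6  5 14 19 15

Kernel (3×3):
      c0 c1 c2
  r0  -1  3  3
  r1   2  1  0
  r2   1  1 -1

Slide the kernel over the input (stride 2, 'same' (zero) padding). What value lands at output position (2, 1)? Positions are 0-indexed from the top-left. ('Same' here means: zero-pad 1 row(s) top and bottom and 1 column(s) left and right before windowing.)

98

The receptive field on the zero-padded input at this output position is [19 16 13 / 13 7 6 / 6 5 14]. Elementwise product with the kernel and sum: 19·-1 + 16·3 + 13·3 + 13·2 + 7·1 + 6·1 + 5·1 + 14·-1.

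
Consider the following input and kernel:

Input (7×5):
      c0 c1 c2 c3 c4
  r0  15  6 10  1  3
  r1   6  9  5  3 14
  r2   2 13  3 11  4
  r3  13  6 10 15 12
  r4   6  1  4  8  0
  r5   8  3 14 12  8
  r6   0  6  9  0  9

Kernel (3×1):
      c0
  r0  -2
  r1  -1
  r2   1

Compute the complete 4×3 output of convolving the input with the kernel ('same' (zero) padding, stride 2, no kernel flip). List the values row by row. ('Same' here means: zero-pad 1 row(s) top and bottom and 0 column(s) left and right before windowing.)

-9 -5 11
-1 -3 -20
-24 -10 -16
-16 -37 -25

Output[0,0]: The receptive field on the zero-padded input at this output position is [0 / 15 / 6]. Elementwise product with the kernel and sum: 0·-2 + 15·-1 + 6·1.
Output[0,1]: The receptive field on the zero-padded input at this output position is [0 / 10 / 5]. Elementwise product with the kernel and sum: 0·-2 + 10·-1 + 5·1.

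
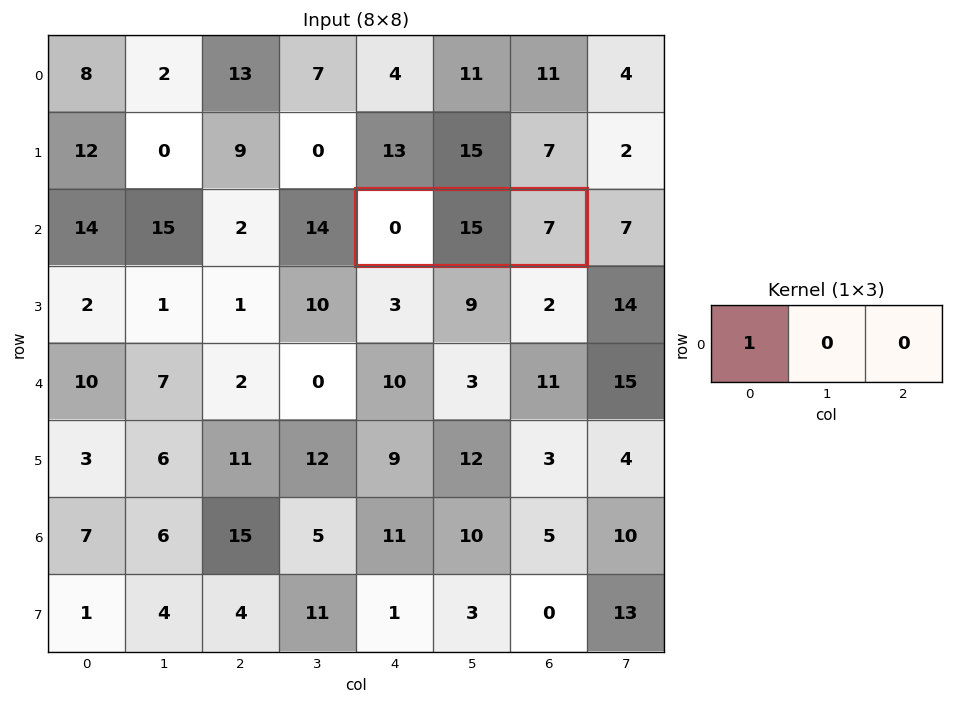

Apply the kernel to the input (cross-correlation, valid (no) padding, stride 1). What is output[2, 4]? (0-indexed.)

The receptive field on the input at this output position is [0 15 7]. Elementwise product with the kernel and sum: 0·1.

0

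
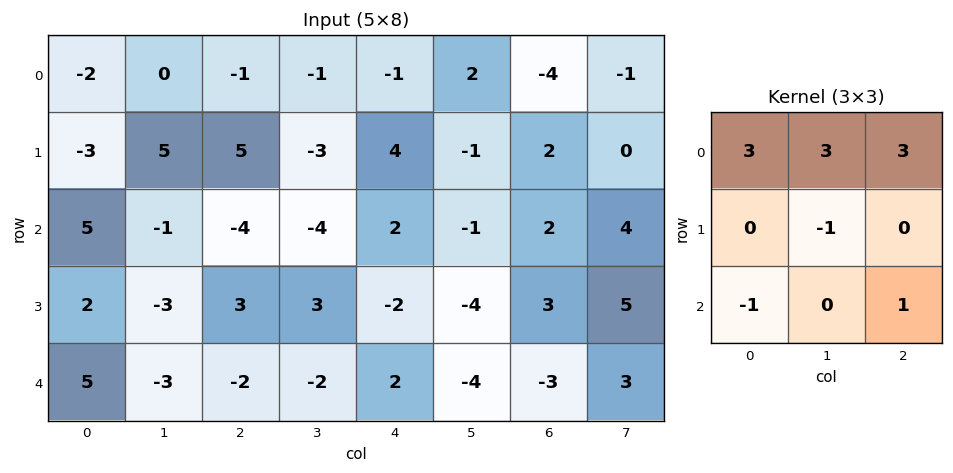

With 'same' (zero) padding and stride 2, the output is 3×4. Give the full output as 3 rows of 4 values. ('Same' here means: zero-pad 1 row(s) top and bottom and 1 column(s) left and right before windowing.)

Output[0,0]: The receptive field on the zero-padded input at this output position is [0 0 0 / 0 -2 0 / 0 -3 5]. Elementwise product with the kernel and sum: 0·3 + 0·3 + 0·3 + -2·-1 + 0·-1 + 5·1.

7 -7 3 5
-2 31 -9 10
-8 11 -11 15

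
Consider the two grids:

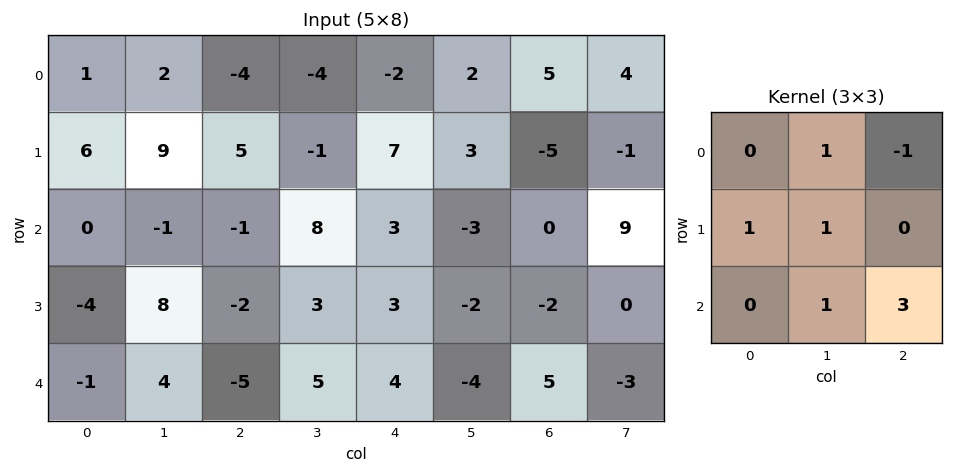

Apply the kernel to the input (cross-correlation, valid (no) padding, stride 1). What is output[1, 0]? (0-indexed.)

The receptive field on the input at this output position is [6 9 5 / 0 -1 -1 / -4 8 -2]. Elementwise product with the kernel and sum: 9·1 + 5·-1 + 0·1 + -1·1 + 8·1 + -2·3.

5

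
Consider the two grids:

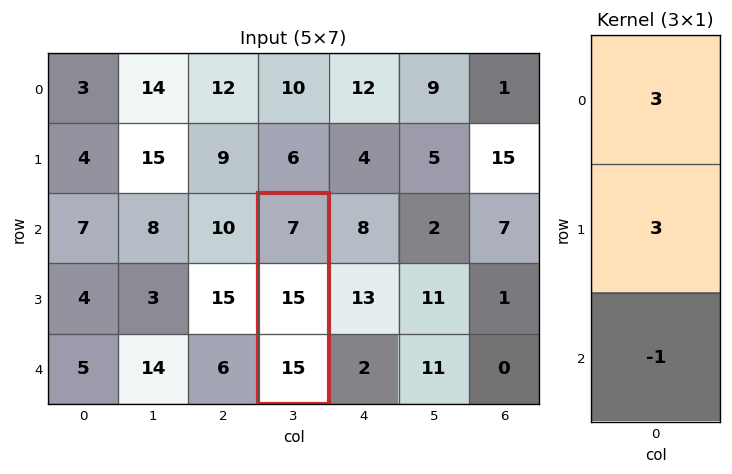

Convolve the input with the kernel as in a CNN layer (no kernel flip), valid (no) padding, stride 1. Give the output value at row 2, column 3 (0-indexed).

51

The receptive field on the input at this output position is [7 / 15 / 15]. Elementwise product with the kernel and sum: 7·3 + 15·3 + 15·-1.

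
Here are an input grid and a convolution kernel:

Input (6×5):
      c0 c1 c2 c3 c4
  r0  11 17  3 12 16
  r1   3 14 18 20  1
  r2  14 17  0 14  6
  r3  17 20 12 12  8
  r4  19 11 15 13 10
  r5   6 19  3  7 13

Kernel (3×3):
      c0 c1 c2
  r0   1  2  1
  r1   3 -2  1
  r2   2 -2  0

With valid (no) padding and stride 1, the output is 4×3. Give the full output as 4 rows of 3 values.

41 95 30
51 151 37
87 71 58
93 104 65

Output[0,0]: The receptive field on the input at this output position is [11 17 3 / 3 14 18 / 14 17 0]. Elementwise product with the kernel and sum: 11·1 + 17·2 + 3·1 + 3·3 + 14·-2 + 18·1 + 14·2 + 17·-2.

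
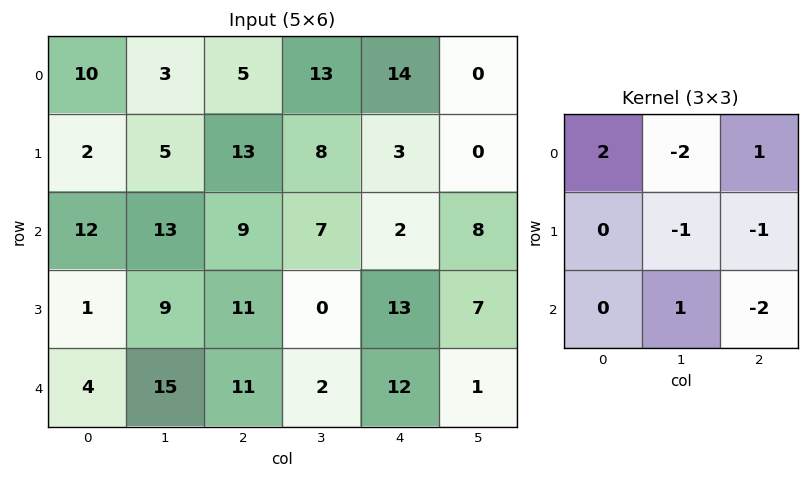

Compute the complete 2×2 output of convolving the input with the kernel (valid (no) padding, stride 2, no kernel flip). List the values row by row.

-4 -10
-20 -29

Output[0,0]: The receptive field on the input at this output position is [10 3 5 / 2 5 13 / 12 13 9]. Elementwise product with the kernel and sum: 10·2 + 3·-2 + 5·1 + 5·-1 + 13·-1 + 13·1 + 9·-2.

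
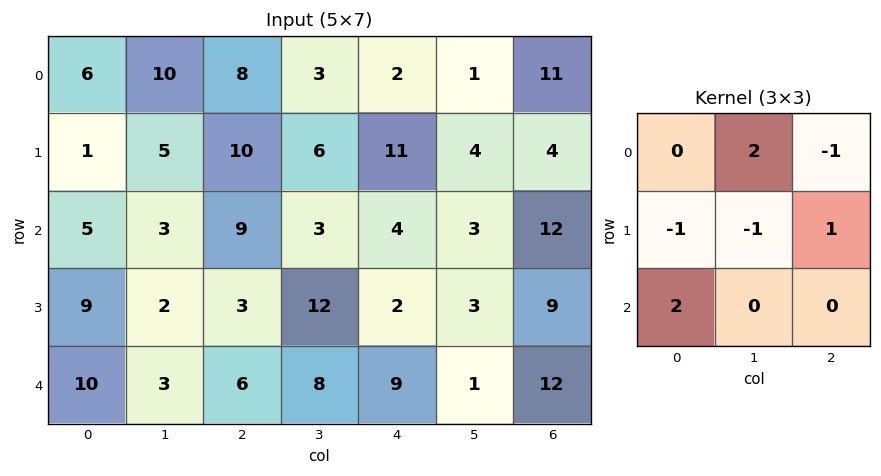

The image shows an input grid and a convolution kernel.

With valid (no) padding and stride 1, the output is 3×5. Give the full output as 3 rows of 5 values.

26 10 17 -4 -12
19 9 -1 38 13
9 28 1 10 16

Output[0,0]: The receptive field on the input at this output position is [6 10 8 / 1 5 10 / 5 3 9]. Elementwise product with the kernel and sum: 10·2 + 8·-1 + 1·-1 + 5·-1 + 10·1 + 5·2.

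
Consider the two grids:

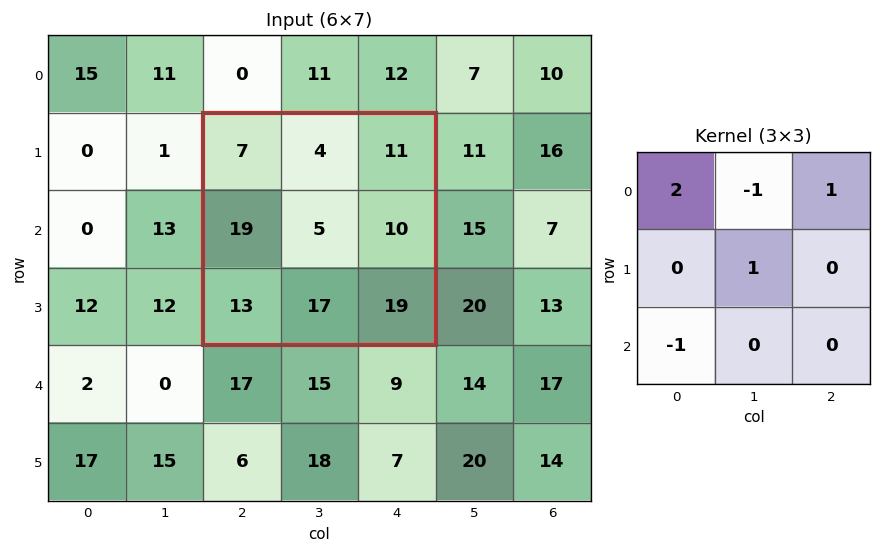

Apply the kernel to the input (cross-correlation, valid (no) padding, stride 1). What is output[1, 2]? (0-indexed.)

13

The receptive field on the input at this output position is [7 4 11 / 19 5 10 / 13 17 19]. Elementwise product with the kernel and sum: 7·2 + 4·-1 + 11·1 + 5·1 + 13·-1.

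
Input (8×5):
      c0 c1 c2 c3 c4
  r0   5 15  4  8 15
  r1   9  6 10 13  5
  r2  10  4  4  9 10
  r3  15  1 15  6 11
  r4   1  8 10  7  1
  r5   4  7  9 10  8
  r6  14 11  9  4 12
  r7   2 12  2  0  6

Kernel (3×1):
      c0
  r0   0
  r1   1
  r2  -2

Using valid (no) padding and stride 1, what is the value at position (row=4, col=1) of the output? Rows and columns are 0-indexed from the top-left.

-15

The receptive field on the input at this output position is [8 / 7 / 11]. Elementwise product with the kernel and sum: 7·1 + 11·-2.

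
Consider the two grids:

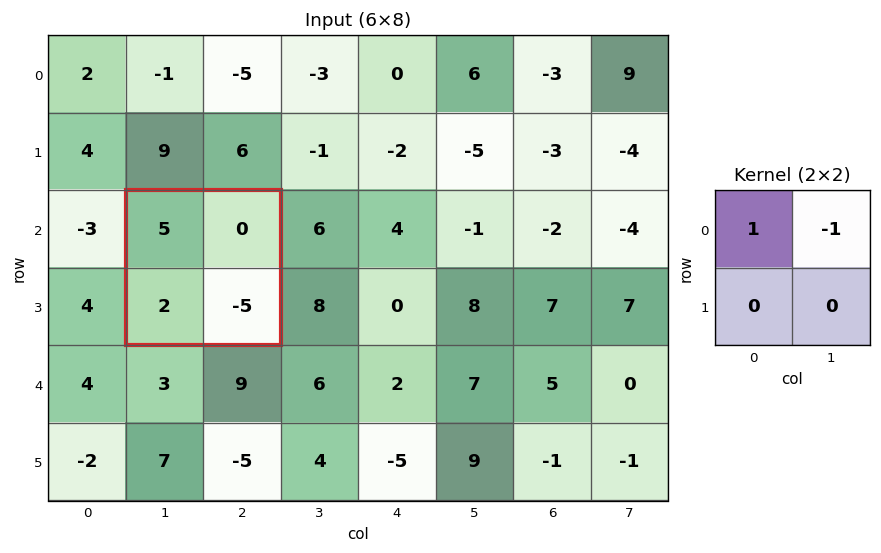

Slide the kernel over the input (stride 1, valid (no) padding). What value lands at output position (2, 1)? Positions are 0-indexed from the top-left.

5

The receptive field on the input at this output position is [5 0 / 2 -5]. Elementwise product with the kernel and sum: 5·1 + 0·-1.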